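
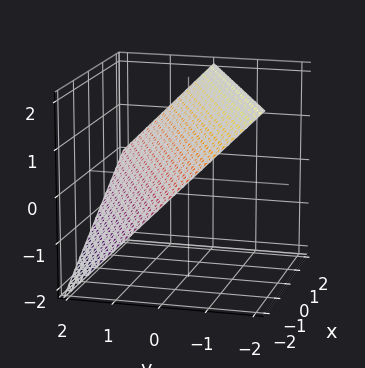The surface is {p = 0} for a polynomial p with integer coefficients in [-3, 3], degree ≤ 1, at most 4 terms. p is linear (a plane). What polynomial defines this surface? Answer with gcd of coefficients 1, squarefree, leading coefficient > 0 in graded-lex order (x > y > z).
x - 2*y - 2*z + 2

1. Degree: every cross-section is a straight line — this is a plane, so deg p = 1.
2. Checking where it meets the axes: one x-axis crossing is at x = -2; it meets the z-axis at z = 1 (among the integer gridlines); one y-axis crossing is at y = 1.
3. Together with the visible shape, these determine p as stated.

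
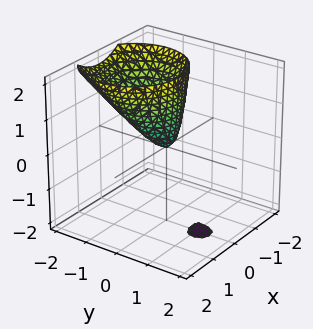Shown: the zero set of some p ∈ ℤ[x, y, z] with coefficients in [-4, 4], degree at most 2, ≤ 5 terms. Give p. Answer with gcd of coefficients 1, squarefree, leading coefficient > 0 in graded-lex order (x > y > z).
First, the picture has 2 separate pieces.
Next, the degree is 2 — the shape is more complex than any degree-1 surface.
Then, reading off the gridlines: it meets the y-axis at y = 0 (among the integer gridlines); one x-axis crossing is at x = 0.
Finally, solving for integer coefficients yields p as stated.

2*x^2 + 2*y^2 + 2*y*z - z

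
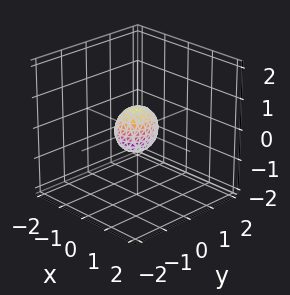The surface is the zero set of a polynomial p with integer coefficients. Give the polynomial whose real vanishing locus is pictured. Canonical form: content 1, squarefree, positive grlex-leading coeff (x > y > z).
3*x^2 + 2*y^2 + 2*z^2 - 1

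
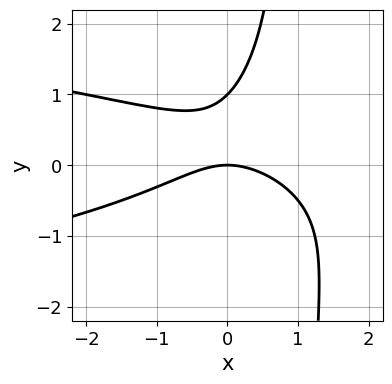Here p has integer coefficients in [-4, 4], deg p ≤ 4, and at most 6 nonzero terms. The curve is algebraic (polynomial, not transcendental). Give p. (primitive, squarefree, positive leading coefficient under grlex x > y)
First, the degree is 3 — the shape is more complex than any degree-2 curve.
Next, observable constraints: it crosses the x-axis at the gridline x = 0; among the integer gridlines, it crosses the y-axis at y ∈ {0, 1}.
Finally, together with the visible shape, these determine p as stated.

2*x*y^2 + x^2 - 2*y^2 + 2*y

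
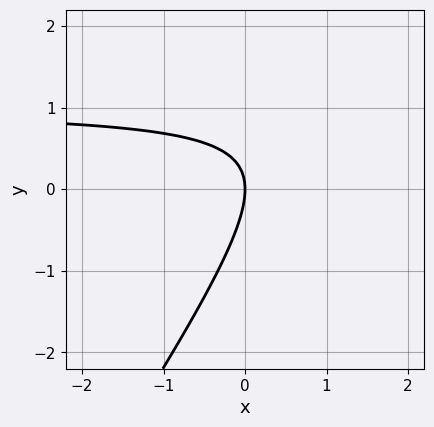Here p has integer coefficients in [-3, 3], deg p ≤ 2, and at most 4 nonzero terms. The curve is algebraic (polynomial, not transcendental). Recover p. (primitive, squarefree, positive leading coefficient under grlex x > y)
The degree is 2 — no degree-1 curve has this shape.
From the visible intercepts: it crosses the x-axis at the gridline x = 0; it meets the y-axis at y = 0 (among the integer gridlines).
Solving for integer coefficients yields p as stated.

3*x*y - 2*y^2 - 3*x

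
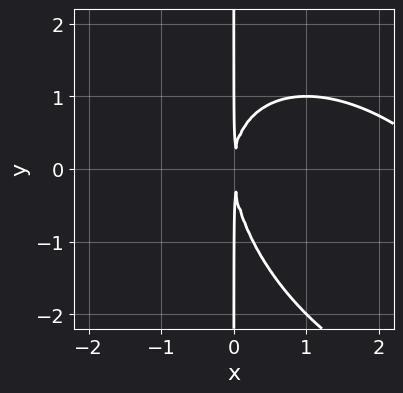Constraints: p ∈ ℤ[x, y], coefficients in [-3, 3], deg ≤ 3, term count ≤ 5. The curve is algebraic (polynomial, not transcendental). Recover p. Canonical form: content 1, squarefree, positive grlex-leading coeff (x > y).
x^3 + x^2*y + x*y^2 - 3*x^2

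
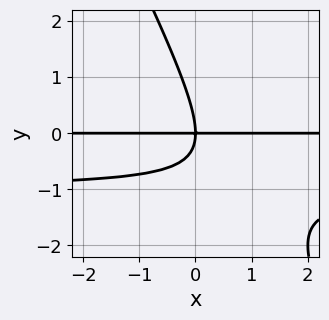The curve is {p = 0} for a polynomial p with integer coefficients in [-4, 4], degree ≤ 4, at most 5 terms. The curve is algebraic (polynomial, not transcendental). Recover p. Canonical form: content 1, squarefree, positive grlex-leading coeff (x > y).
First, the degree is 3 — a generic line meets the curve in up to 3 points.
Next, against the integer gridlines: it crosses the y-axis at the gridline y = 0; the visible x-axis segment lies entirely on the curve.
Finally, matching integer coefficients to the picture gives p.

2*x*y^2 + y^3 + 2*x*y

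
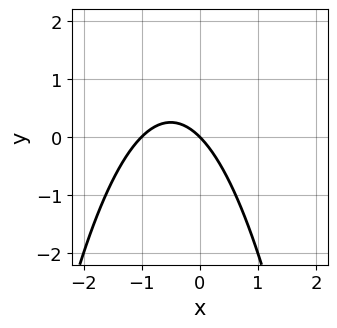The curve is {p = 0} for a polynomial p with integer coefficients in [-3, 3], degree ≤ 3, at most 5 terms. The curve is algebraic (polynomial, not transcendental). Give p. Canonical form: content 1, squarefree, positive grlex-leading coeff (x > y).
x^2 + x + y

The degree is 2 — the shape is more complex than any degree-1 curve.
From the visible intercepts: it meets the y-axis at y = 0 (among the integer gridlines); among the integer gridlines, it crosses the x-axis at x ∈ {-1, 0}.
These observations pin down the coefficients.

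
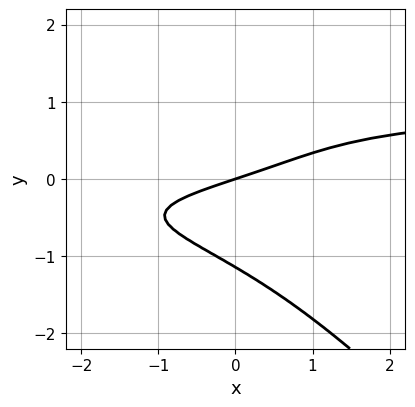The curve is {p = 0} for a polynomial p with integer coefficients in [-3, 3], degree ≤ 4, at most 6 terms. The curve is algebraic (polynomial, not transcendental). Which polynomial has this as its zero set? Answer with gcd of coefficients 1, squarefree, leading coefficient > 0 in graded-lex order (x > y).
2*x*y^3 + 2*y^4 - x*y^2 - x + 3*y

The degree is 4 — a generic line meets the curve in up to 4 points.
Reading off the gridlines: it crosses the y-axis at the gridline y = 0; it crosses the x-axis at the gridline x = 0.
The integer polynomial consistent with all of this is the stated p.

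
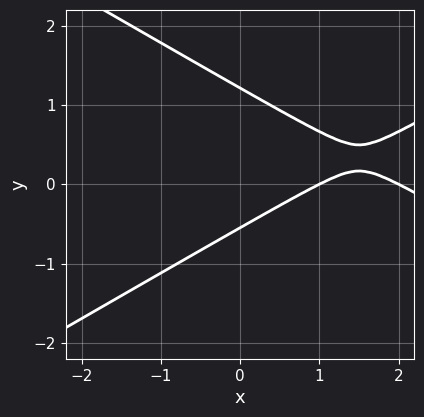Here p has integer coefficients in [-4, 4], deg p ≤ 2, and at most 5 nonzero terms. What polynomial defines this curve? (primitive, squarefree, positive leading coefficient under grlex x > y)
Degree: a generic line meets the curve in up to 2 points, so deg p = 2.
Checking where it meets the axes: the x-axis gridline crossings are at x ∈ {1, 2}.
Fitting integer coefficients to these (and the overall shape) gives p.

x^2 - 3*y^2 - 3*x + 2*y + 2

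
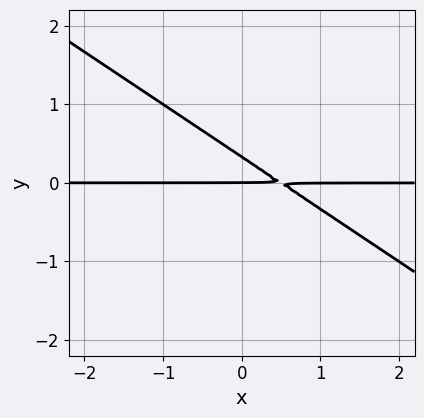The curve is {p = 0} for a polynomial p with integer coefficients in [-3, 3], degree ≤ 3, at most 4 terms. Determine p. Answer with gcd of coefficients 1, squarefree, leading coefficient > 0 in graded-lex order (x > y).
2*x*y + 3*y^2 - y

(a) Degree: no degree-1 curve has this shape, so deg p = 2.
(b) Reading off the gridlines: every point of the x-axis in the box is on the curve; it meets the y-axis at y = 0 (among the integer gridlines).
(c) Solving for integer coefficients yields p as stated.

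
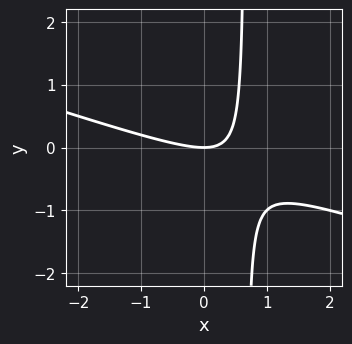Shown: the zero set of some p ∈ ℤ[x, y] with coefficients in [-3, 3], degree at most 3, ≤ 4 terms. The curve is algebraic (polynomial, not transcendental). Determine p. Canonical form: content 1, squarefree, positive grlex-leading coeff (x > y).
(a) The degree is 2 — no degree-1 curve has this shape.
(b) From the visible intercepts: it crosses the y-axis at the gridline y = 0; it crosses the x-axis at the gridline x = 0.
(c) Putting this together gives p.

x^2 + 3*x*y - 2*y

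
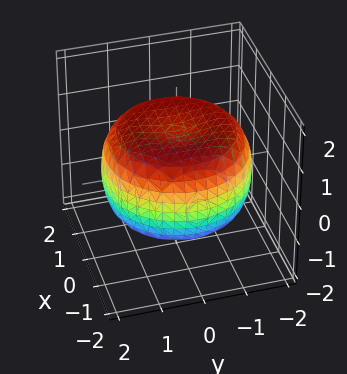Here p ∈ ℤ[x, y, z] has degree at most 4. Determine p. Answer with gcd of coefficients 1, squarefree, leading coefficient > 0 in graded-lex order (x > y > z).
x^4 + 2*x^2*y^2 + y^4 - 2*x^2 - 2*y^2 + 3*z^2 - 3

First, deg p = 4. A generic line meets the surface in up to 4 points.
Next, symmetry: the z-axis is an axis of rotation, so x and y enter only as x² + y².
Next, observable constraints: among the integer gridlines, it crosses the z-axis at z ∈ {-1, 1}; a circular section at z = 0 has radius between 1 and 2.
Finally, matching integer coefficients to the picture gives p.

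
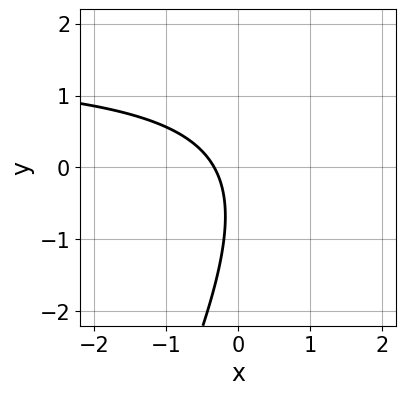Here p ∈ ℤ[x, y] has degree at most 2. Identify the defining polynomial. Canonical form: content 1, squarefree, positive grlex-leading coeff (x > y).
Degree: a generic line meets the curve in up to 2 points, so deg p = 2.
From the visible intercepts: the curve avoids every integer y-axis point in the box.
Putting this together gives p.

2*x*y - y^2 - 3*x - y - 1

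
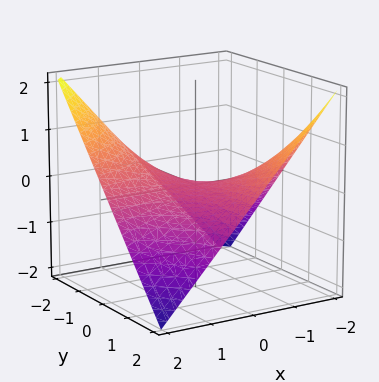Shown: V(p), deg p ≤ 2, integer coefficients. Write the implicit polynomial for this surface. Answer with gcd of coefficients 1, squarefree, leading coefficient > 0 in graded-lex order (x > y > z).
Degree: a hyperbolic paraboloid; a quadric, so deg p = 2.
Observable constraints: the visible y-axis segment lies entirely on the surface; it meets the z-axis at z = 0 (among the integer gridlines).
Solving for integer coefficients yields p as stated. Check: (1, 0, 0) on the x-axis lies on the surface, and p(1, 0, 0) = 0. ✓

x*y + 2*z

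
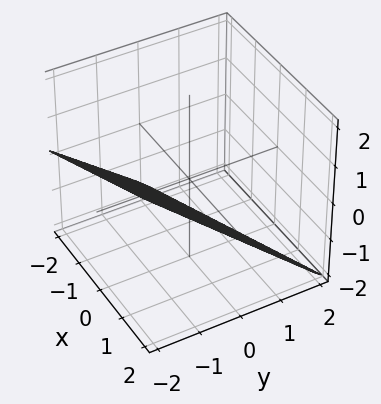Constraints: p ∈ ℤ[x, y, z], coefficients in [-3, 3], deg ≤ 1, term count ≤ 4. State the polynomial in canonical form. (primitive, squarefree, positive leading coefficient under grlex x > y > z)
(a) Degree: the surface is flat (a plane), so deg p = 1.
(b) Checking where it meets the axes: one z-axis crossing is at z = -1; one y-axis crossing is at y = -1.
(c) These observations pin down the coefficients. Check: (2, 0, 0) on the x-axis lies on the surface, and p(2, 0, 0) = 0. ✓

x - 2*y - 2*z - 2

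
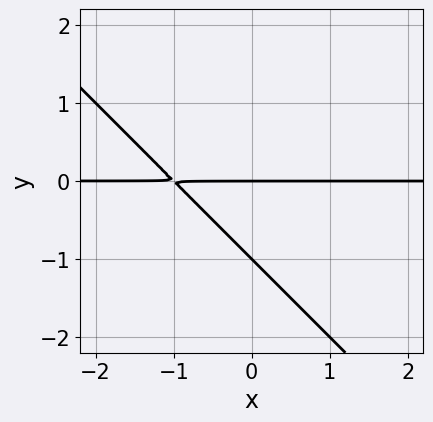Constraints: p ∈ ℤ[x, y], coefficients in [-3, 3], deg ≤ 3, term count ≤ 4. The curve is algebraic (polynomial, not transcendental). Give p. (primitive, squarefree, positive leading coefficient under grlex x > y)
x*y + y^2 + y

First, the degree is 2 — the shape is more complex than any degree-1 curve.
Next, observable constraints: every point of the x-axis in the box is on the curve; the y-axis gridline crossings are at y ∈ {-1, 0}.
Finally, putting this together gives p.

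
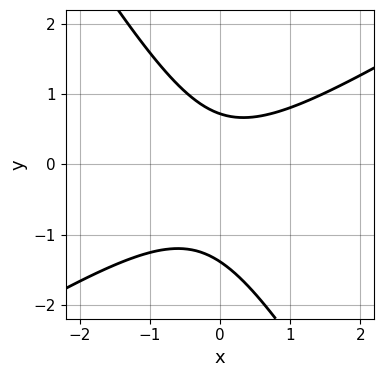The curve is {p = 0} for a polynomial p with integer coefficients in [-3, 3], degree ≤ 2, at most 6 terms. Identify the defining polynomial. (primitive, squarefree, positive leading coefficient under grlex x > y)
Degree: no degree-1 curve has this shape, so deg p = 2.
Checking where it meets the axes: no x-intercept at any integer in the box.
Putting this together gives p.

3*x^2 - 3*x*y - 3*y^2 - 2*y + 3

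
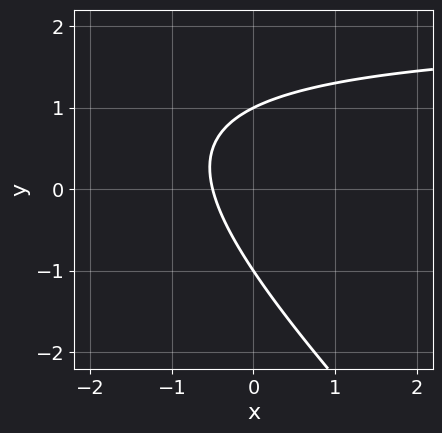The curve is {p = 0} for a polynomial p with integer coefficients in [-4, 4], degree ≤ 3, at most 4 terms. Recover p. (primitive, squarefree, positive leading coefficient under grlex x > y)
x*y + y^2 - 2*x - 1

(a) Degree: no degree-1 curve has this shape, so deg p = 2.
(b) From the visible intercepts: among the integer gridlines, it crosses the y-axis at y ∈ {-1, 1}.
(c) These observations pin down the coefficients.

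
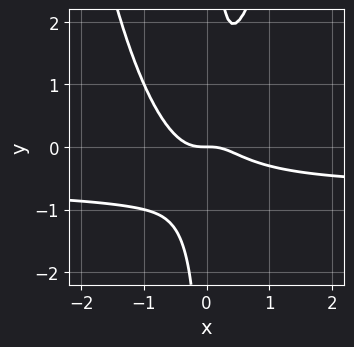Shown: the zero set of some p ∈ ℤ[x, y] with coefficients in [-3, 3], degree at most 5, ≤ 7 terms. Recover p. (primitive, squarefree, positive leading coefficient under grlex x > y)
Degree: no degree-3 curve has this shape, so deg p = 4.
From the visible intercepts: it meets the x-axis at x = 0 (among the integer gridlines); it meets the y-axis at y = 0 (among the integer gridlines).
These observations pin down the coefficients.

3*x^3*y + 2*x^3 + 2*x^2*y - 2*x*y^2 + y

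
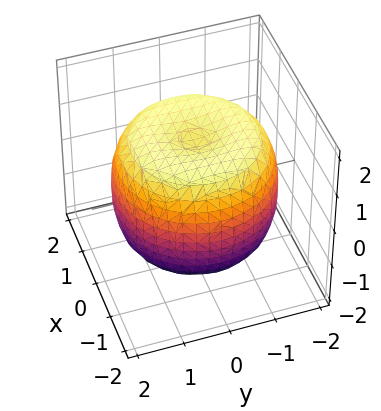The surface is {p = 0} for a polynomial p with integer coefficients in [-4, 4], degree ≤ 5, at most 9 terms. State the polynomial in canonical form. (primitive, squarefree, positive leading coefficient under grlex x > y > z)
(a) deg p = 4. A generic line meets the surface in up to 4 points.
(b) Symmetries: every cross-section ⟂ z is a circle, so x, y appear only via x² + y².
(c) Observable constraints: a circular section at z = 0 has radius between 1 and 2.
(d) Fitting integer coefficients to these (and the overall shape) gives p.

x^4 + 2*x^2*y^2 + y^4 - 2*x^2 - 2*y^2 + 2*z^2 - 3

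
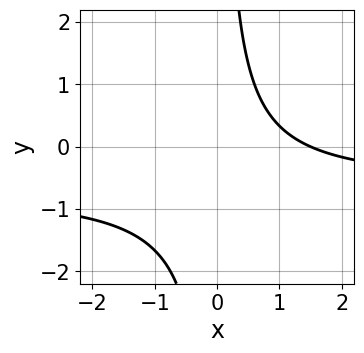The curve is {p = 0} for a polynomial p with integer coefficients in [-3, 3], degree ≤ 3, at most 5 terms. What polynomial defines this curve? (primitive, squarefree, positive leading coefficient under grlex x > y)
The degree is 2 — a generic line meets the curve in up to 2 points.
From the axis intercepts and sections: no y-intercept at any integer in the box.
Fitting integer coefficients to these (and the overall shape) gives p.

3*x*y + 2*x - 3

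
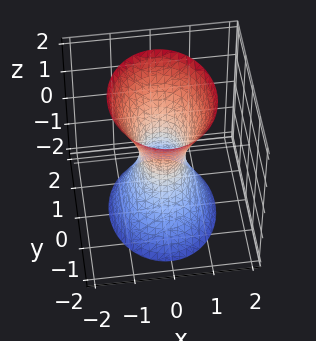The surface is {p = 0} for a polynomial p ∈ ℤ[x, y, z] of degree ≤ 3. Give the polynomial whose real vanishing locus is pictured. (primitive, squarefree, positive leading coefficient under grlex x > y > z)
3*x^2 + 2*y^2 - z^2 - 1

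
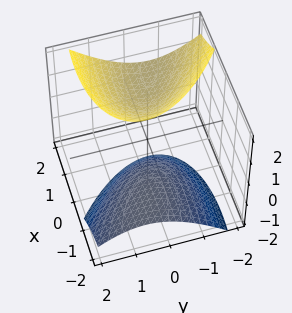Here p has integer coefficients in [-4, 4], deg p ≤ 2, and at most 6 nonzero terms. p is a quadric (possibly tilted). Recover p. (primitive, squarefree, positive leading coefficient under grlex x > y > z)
x^2 + 2*x*y - 3*x*z + 3*y^2 - 2*z^2 + 3

I count 2 distinct pieces. Treating them together as one polynomial.
Degree: the shape is more complex than any degree-1 surface, so deg p = 2.
Against the integer gridlines: it misses every integer gridline on the y-axis; no x-intercept at any integer in the box.
Solving for integer coefficients yields p as stated.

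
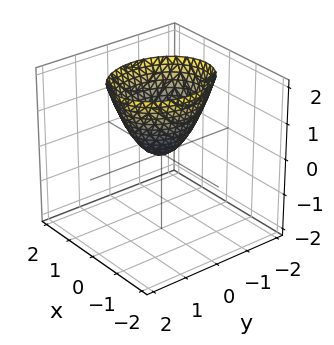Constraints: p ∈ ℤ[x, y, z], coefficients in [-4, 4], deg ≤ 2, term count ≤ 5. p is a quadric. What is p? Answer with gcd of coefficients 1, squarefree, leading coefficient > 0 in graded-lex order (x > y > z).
3*x^2 + 2*y^2 - 2*z

Degree: a single bowl opening along one axis; a quadric, so deg p = 2.
Symmetries: the x ↦ −x reflection is a symmetry, so x appears only in even powers; mirror symmetry y ↦ −y ⇒ only even powers of y.
Checking where it meets the axes: it meets the y-axis at y = 0 (among the integer gridlines); it crosses the x-axis at the gridline x = 0; one z-axis crossing is at z = 0.
Fitting integer coefficients to these (and the overall shape) gives p.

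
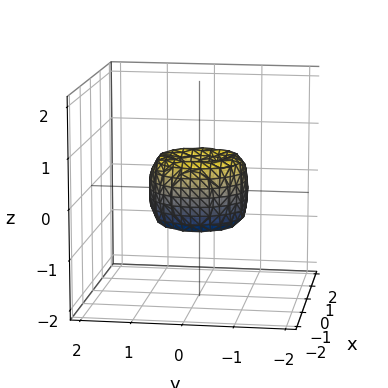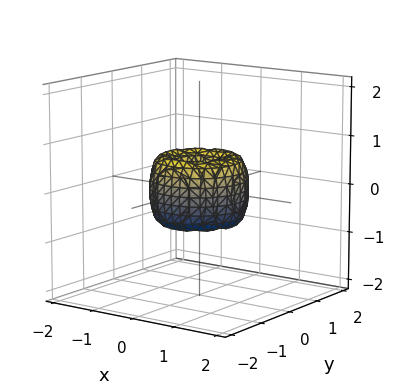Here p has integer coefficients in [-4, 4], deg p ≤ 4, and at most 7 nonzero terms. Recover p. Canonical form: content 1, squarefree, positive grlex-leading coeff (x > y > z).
2*x^4 + 4*x^2*y^2 + 2*y^4 - 2*x^2 - 2*y^2 + z^2

The degree is 4 — a generic line meets the surface in up to 4 points.
Symmetries: every cross-section ⟂ z is a circle, so x, y appear only via x² + y².
Checking where it meets the axes: the y-axis gridline crossings are at y ∈ {-1, 0, 1}; it meets the z-axis at z = 0 (among the integer gridlines); among the integer gridlines, it crosses the x-axis at x ∈ {-1, 0, 1}.
Assembling these constraints gives the stated polynomial.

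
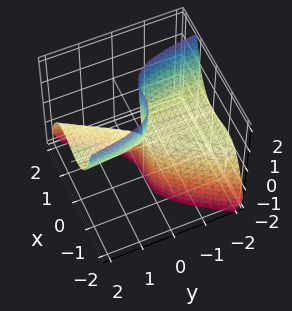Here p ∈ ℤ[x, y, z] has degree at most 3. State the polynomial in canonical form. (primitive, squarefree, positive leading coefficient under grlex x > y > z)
1. deg p = 3.
2. Checking where it meets the axes: the visible z-axis segment lies entirely on the surface; it crosses the x-axis at the gridline x = 0.
3. These observations pin down the coefficients.

3*x^3 - 2*x^2*y + 3*y*z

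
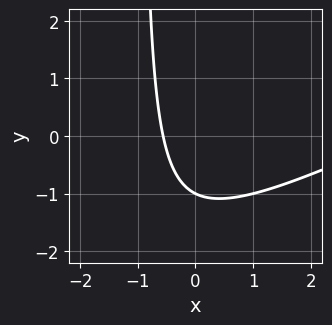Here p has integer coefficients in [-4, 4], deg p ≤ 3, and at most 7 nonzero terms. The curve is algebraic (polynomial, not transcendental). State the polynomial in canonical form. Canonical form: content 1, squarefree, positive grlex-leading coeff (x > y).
(a) The degree is 2 — the shape is more complex than any degree-1 curve.
(b) Observable constraints: it meets the y-axis at y = -1 (among the integer gridlines).
(c) Putting this together gives p.

x^2 - 2*x*y - 3*x - 2*y - 2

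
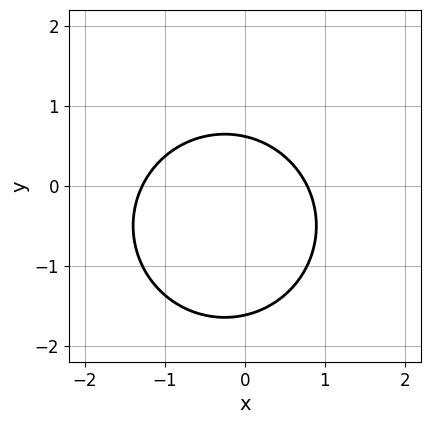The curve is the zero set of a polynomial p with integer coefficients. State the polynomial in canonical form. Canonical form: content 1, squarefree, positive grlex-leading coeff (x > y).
1. deg p = 2. A generic line meets the curve in up to 2 points.
2. Putting this together gives p.

2*x^2 + 2*y^2 + x + 2*y - 2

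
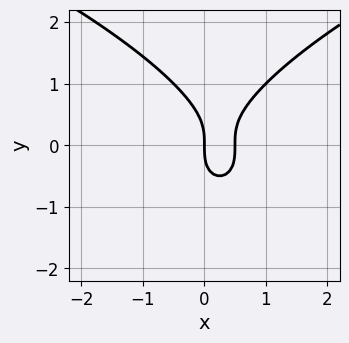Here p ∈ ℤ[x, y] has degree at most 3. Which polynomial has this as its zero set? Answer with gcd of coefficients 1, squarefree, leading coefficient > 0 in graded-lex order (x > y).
y^3 - 2*x^2 + x

Degree: a generic line meets the curve in up to 3 points, so deg p = 3.
Against the integer gridlines: it meets the y-axis at y = 0 (among the integer gridlines); one x-axis crossing is at x = 0.
The integer polynomial consistent with all of this is the stated p.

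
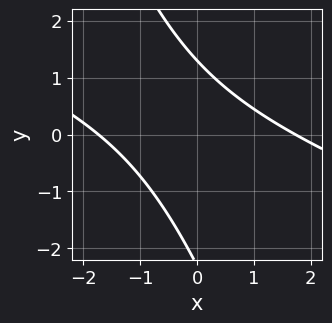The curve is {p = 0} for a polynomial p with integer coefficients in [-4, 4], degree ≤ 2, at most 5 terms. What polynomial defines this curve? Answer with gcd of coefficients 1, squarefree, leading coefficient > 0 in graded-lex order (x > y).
The degree is 2 — no degree-1 curve has this shape.
Matching integer coefficients to the picture gives p.

x^2 + 3*x*y + y^2 + y - 3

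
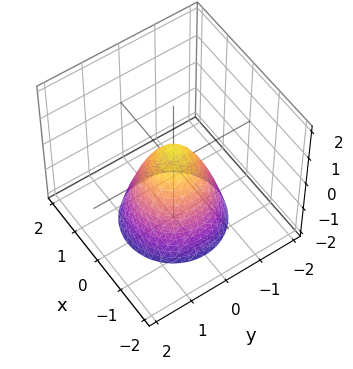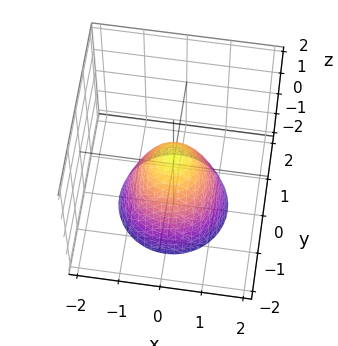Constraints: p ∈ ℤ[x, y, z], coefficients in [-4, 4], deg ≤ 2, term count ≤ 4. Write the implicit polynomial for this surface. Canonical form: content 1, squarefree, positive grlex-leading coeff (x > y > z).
3*x^2 + 3*y^2 + 2*z - 1

(a) Degree: the shape is more complex than any degree-1 surface, so deg p = 2.
(b) Symmetry: every cross-section ⟂ z is a circle, so x, y appear only via x² + y².
(c) From the visible intercepts: a circular section at z = -2 has radius between 1 and 2.
(d) The integer polynomial consistent with all of this is the stated p.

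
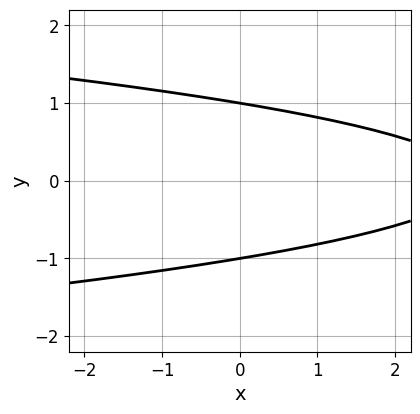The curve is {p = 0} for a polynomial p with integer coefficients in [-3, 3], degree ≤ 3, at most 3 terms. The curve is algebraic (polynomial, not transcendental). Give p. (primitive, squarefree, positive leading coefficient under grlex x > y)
First, deg p = 2. The shape is more complex than any degree-1 curve.
Next, symmetries: the y ↦ −y reflection is a symmetry, so y appears only in even powers.
Next, from the visible intercepts: among the integer gridlines, it crosses the y-axis at y ∈ {-1, 1}; no x-intercept at any integer in the box.
Finally, together with the visible shape, these determine p as stated.

3*y^2 + x - 3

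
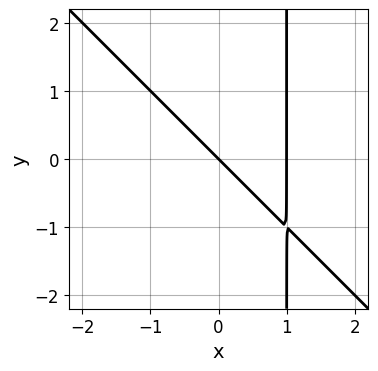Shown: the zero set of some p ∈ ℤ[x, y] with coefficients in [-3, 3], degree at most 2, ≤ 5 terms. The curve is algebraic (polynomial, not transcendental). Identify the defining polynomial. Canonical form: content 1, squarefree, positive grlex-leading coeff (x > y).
The degree is 2 — no degree-1 curve has this shape.
Reading off the gridlines: one y-axis crossing is at y = 0; the x-axis gridline crossings are at x ∈ {0, 1}.
Assembling these constraints gives the stated polynomial.

x^2 + x*y - x - y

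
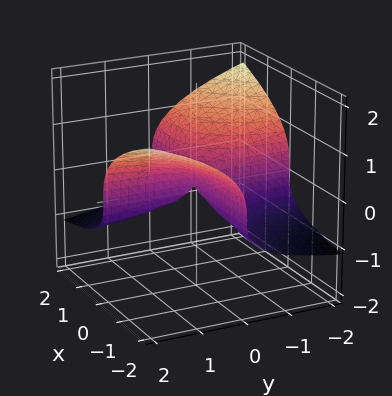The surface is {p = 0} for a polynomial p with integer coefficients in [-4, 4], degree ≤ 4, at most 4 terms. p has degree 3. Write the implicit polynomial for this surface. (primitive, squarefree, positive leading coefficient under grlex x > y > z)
1. deg p = 3. The shape is more complex than any degree-2 surface.
2. Reading off the gridlines: the visible x-axis segment lies entirely on the surface; one z-axis crossing is at z = 0; every point of the y-axis in the box is on the surface.
3. Solving for integer coefficients yields p as stated.

x*y*z + 3*z^3 + 2*x*y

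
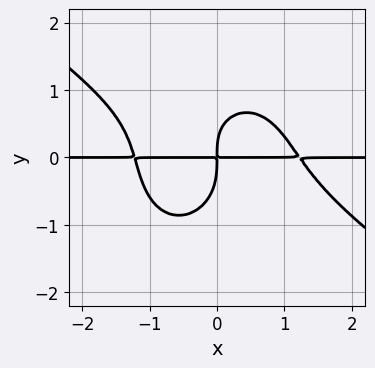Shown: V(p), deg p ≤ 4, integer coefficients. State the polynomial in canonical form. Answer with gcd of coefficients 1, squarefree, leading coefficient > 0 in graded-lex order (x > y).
2*x^3*y + 2*x^2*y^2 + 2*y^4 + x*y^2 - 3*x*y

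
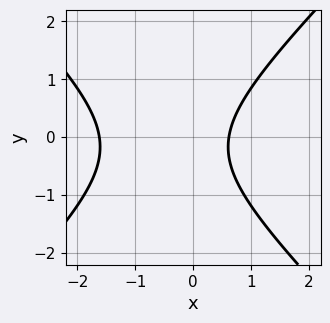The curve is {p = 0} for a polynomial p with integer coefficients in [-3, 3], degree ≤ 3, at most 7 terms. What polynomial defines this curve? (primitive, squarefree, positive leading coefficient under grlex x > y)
3*x^2 - 3*y^2 + 3*x - y - 3

(a) deg p = 2. The shape is more complex than any degree-1 curve.
(b) Against the integer gridlines: the curve avoids every integer y-axis point in the box.
(c) Assembling these constraints gives the stated polynomial.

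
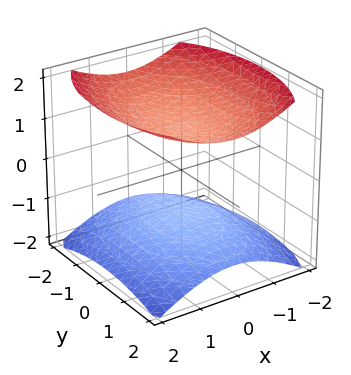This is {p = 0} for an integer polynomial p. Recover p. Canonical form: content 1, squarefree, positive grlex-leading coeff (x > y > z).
2*x^2 + y^2 - 3*z^2 + 3

(a) There are 2 components. They look like related sheets of one shape, so recover p as a whole.
(b) Degree: two sheets facing apart; a quadric, so deg p = 2.
(c) Symmetries: it's symmetric under x → −x, forcing even powers of x; the y ↦ −y reflection is a symmetry, so y appears only in even powers; mirror symmetry z ↦ −z ⇒ only even powers of z.
(d) Reading off the gridlines: it misses every integer gridline on the x-axis; among the integer gridlines, it crosses the z-axis at z ∈ {-1, 1}.
(e) Together with the visible shape, these determine p as stated.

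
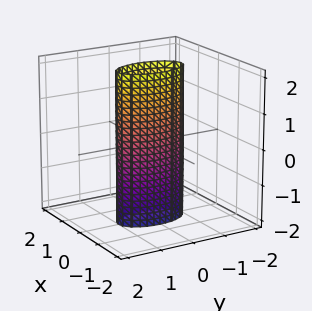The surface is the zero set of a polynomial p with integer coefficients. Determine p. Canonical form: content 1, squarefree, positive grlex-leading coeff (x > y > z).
3*x^2 + y^2 - 1

1. Degree: constant cross-section along one axis; a quadric, so deg p = 2.
2. Symmetries: it's symmetric under x → −x, forcing even powers of x; mirror symmetry y ↦ −y ⇒ only even powers of y; the z ↦ −z reflection is a symmetry, so z appears only in even powers.
3. From the visible intercepts: it misses every integer gridline on the z-axis; the y-axis gridline crossings are at y ∈ {-1, 1}.
4. Assembling these constraints gives the stated polynomial.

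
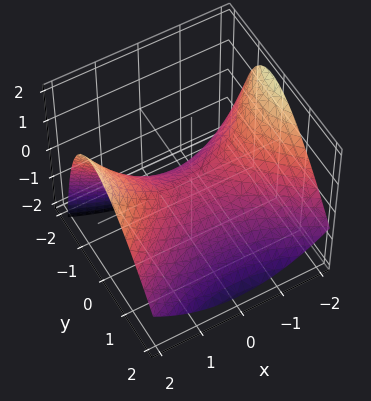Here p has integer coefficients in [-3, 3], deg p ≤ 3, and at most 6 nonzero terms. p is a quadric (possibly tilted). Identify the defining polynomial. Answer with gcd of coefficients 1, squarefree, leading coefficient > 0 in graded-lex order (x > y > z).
Degree: the shape is more complex than any degree-1 surface, so deg p = 2.
From the visible intercepts: one y-axis crossing is at y = 0; it meets the z-axis at z = 0 (among the integer gridlines).
Together with the visible shape, these determine p as stated.

x^2 - 2*y^2 - y*z - 3*z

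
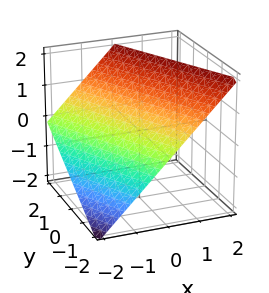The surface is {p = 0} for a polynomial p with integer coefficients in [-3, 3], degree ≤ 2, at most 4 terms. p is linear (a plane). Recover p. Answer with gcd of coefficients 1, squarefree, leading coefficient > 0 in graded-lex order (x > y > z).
1. The degree is 1 — every cross-section is a straight line — this is a plane.
2. Checking where it meets the axes: it crosses the z-axis at the gridline z = 1; it meets the x-axis at x = -1 (among the integer gridlines); it meets the y-axis at y = -2 (among the integer gridlines).
3. Together with the visible shape, these determine p as stated.

2*x + y - 2*z + 2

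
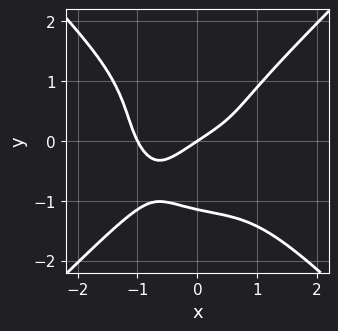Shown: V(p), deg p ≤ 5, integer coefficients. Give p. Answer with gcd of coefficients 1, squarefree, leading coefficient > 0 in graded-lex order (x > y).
2*x^4 - 2*y^4 + 2*x - 3*y

1. The degree is 4 — a generic line meets the curve in up to 4 points.
2. Reading off the gridlines: it meets the y-axis at y = 0 (among the integer gridlines); the x-axis gridline crossings are at x ∈ {-1, 0}.
3. Solving for integer coefficients yields p as stated.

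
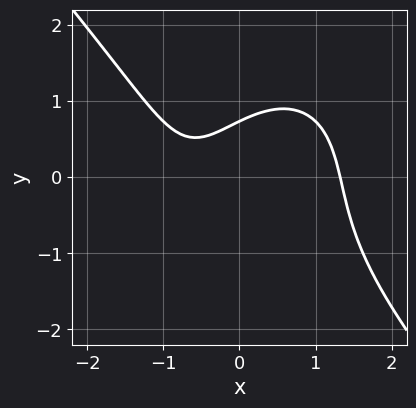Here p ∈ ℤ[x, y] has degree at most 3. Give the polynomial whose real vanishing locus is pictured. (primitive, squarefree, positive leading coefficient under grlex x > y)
1. The degree is 3 — the shape is more complex than any degree-2 curve.
2. Solving for integer coefficients yields p as stated.

3*x^3 + 2*y^3 - 3*x + 3*y - 3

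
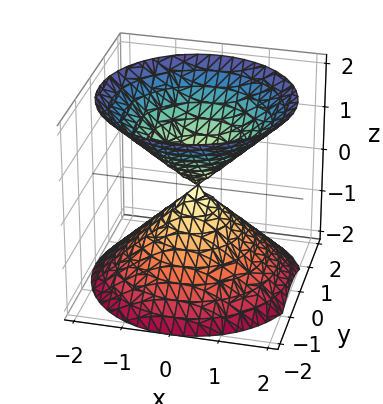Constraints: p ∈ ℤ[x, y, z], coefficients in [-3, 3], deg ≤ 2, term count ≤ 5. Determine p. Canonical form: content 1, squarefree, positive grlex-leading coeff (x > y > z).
First, the picture has 2 separate pieces. Treating them together as one polynomial.
Next, deg p = 2. A double cone through the origin; a quadric.
Then, symmetries: it's symmetric under z → −z, forcing even powers of z; the z-axis is an axis of rotation, so x and y enter only as x² + y².
Next, from the visible intercepts: it crosses the z-axis at the gridline z = 0; it meets the x-axis at x = 0 (among the integer gridlines).
Finally, fitting integer coefficients to these (and the overall shape) gives p.

x^2 + y^2 - z^2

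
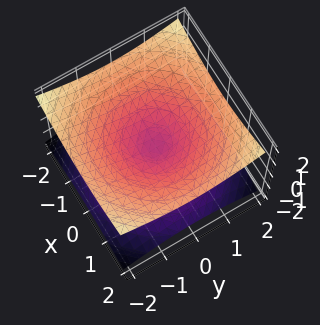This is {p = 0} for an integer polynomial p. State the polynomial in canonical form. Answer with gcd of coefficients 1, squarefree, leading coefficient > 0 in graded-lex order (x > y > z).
1. deg p = 2.
2. Symmetry: the surface is invariant under rotation about z: p = q(x² + y², z); the z ↦ −z reflection is a symmetry, so z appears only in even powers.
3. From the visible intercepts: it crosses the y-axis at the gridline y = 0; it meets the z-axis at z = 0 (among the integer gridlines); it crosses the x-axis at the gridline x = 0.
4. Solving for integer coefficients yields p as stated.

x^2 + y^2 - 3*z^2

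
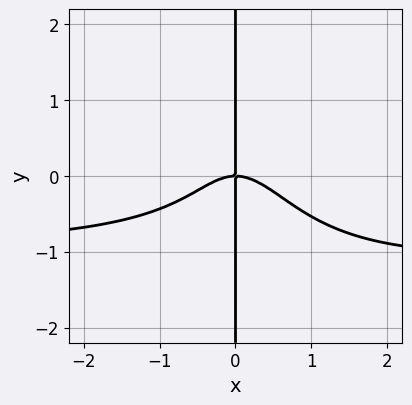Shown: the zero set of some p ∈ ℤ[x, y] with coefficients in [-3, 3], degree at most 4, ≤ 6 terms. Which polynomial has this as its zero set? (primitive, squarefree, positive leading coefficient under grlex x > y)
First, the degree is 4 — a generic line meets the curve in up to 4 points.
Next, against the integer gridlines: one x-axis crossing is at x = 0; every point of the y-axis in the box is on the curve.
Finally, the integer polynomial consistent with all of this is the stated p.

2*x^3*y + x^2*y^2 + x*y^3 + 2*x^3 + 2*x*y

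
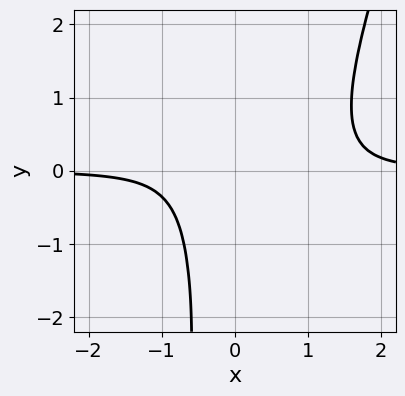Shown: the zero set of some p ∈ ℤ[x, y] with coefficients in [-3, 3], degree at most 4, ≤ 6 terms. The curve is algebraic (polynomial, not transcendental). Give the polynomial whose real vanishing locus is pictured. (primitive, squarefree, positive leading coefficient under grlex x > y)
3*x^3*y - x^2*y^2 - 3*x^2*y - 2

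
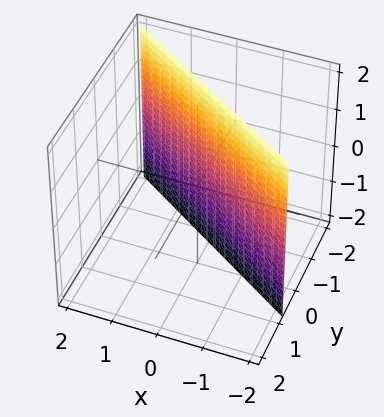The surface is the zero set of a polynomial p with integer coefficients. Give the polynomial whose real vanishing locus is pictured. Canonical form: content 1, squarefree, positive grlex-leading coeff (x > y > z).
2*x + 3*y + 2

First, degree: the surface is flat (a plane), so deg p = 1.
Next, observable constraints: it meets the x-axis at x = -1 (among the integer gridlines); no z-intercept at any integer in the box.
Finally, putting this together gives p.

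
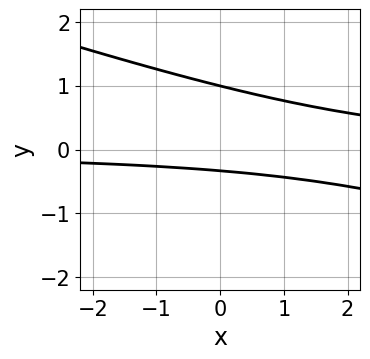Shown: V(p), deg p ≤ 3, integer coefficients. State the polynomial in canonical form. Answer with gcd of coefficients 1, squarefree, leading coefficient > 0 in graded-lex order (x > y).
1. Degree: no degree-1 curve has this shape, so deg p = 2.
2. Checking where it meets the axes: the curve avoids every integer x-axis point in the box; one y-axis crossing is at y = 1.
3. Solving for integer coefficients yields p as stated.

x*y + 3*y^2 - 2*y - 1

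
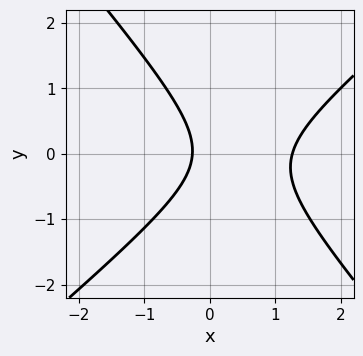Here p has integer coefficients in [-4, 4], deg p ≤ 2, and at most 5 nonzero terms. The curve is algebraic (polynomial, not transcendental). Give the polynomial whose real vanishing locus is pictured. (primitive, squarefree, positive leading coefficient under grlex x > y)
3*x^2 - x*y - 3*y^2 - 3*x - 1

Degree: a generic line meets the curve in up to 2 points, so deg p = 2.
From the visible intercepts: no y-intercept at any integer in the box.
Putting this together gives p.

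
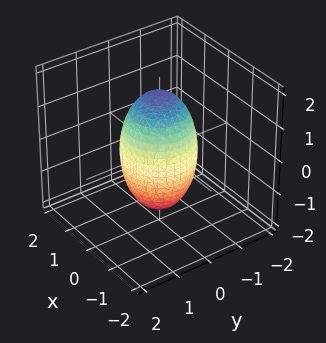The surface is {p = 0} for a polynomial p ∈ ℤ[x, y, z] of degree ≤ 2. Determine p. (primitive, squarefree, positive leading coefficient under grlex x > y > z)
3*x^2 + 3*y^2 + z^2 - 3

(a) The degree is 2 — bounded and convex; a quadric.
(b) By symmetry, every cross-section ⟂ z is a circle, so x, y appear only via x² + y²; mirror symmetry z ↦ −z ⇒ only even powers of z.
(c) Reading off the gridlines: among the integer gridlines, it crosses the x-axis at x ∈ {-1, 1}; a circular section at z = -1 has radius between 0 and 1; among the integer gridlines, it crosses the y-axis at y ∈ {-1, 1}.
(d) The integer polynomial consistent with all of this is the stated p.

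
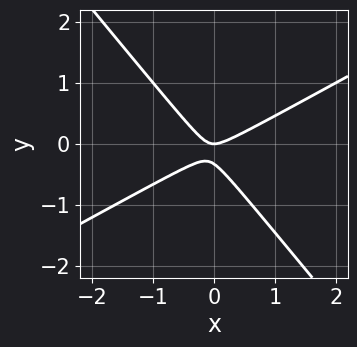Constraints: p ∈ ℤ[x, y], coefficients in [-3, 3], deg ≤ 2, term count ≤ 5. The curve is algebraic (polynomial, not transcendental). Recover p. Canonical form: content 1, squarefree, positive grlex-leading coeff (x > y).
2*x^2 - 2*x*y - 3*y^2 - y

First, deg p = 2. A generic line meets the curve in up to 2 points.
Next, from the axis intercepts and sections: it meets the y-axis at y = 0 (among the integer gridlines); one x-axis crossing is at x = 0.
Finally, these observations pin down the coefficients.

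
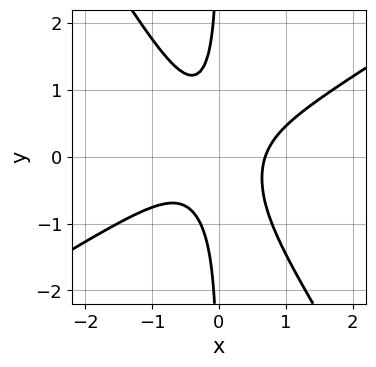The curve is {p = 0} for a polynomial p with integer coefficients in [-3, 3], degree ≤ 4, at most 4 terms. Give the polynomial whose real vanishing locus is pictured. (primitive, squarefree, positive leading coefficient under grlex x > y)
3*x^3 - 3*x^2*y - 3*x*y^2 - 1

First, the degree is 3 — the shape is more complex than any degree-2 curve.
Then, checking where it meets the axes: the curve avoids every integer y-axis point in the box.
Finally, solving for integer coefficients yields p as stated.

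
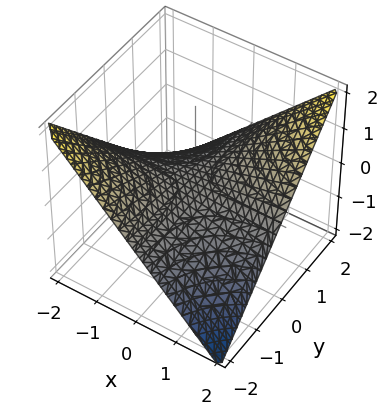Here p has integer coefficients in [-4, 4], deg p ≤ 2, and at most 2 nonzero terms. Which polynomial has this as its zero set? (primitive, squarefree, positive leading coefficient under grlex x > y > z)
First, the degree is 2 — a saddle surface; a quadric.
Next, checking where it meets the axes: every point of the y-axis in the box is on the surface; every point of the x-axis in the box is on the surface.
Finally, putting this together gives p.

x*y - 2*z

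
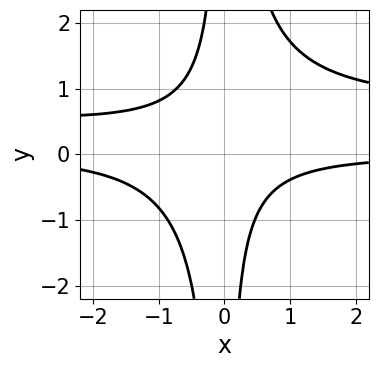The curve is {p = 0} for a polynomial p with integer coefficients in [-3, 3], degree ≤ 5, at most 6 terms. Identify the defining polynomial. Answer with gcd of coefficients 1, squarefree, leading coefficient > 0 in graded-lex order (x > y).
1. Degree: the shape is more complex than any degree-3 curve, so deg p = 4.
2. From the axis intercepts and sections: it misses every integer gridline on the x-axis; it misses every integer gridline on the y-axis.
3. Solving for integer coefficients yields p as stated.

3*x^2*y^2 - 2*x^2*y - 2*x*y - 2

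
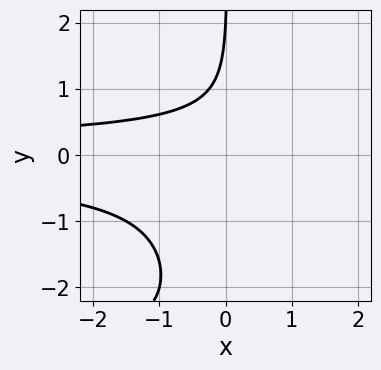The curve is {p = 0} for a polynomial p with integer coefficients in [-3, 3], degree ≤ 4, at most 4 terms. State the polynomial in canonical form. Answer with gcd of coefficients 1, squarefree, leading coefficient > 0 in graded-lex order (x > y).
1. The degree is 4 — a generic line meets the curve in up to 4 points.
2. From the visible intercepts: one y-axis crossing is at y = 2; no x-intercept at any integer in the box.
3. Fitting integer coefficients to these (and the overall shape) gives p.

x*y^3 + 3*x*y^2 - y + 2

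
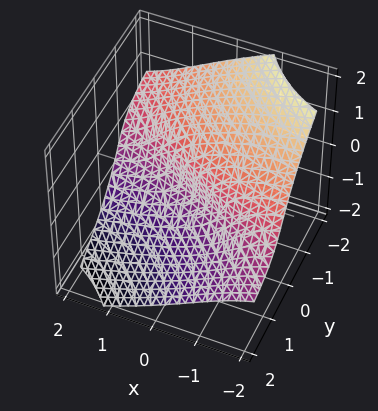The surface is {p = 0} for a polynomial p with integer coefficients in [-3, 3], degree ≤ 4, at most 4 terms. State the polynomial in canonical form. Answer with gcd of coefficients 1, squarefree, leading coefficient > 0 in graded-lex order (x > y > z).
x*y*z - z^3 - x - 2*y

(a) The degree is 3 — no degree-2 surface has this shape.
(b) Observable constraints: it crosses the y-axis at the gridline y = 0; it crosses the x-axis at the gridline x = 0; one z-axis crossing is at z = 0.
(c) Fitting integer coefficients to these (and the overall shape) gives p.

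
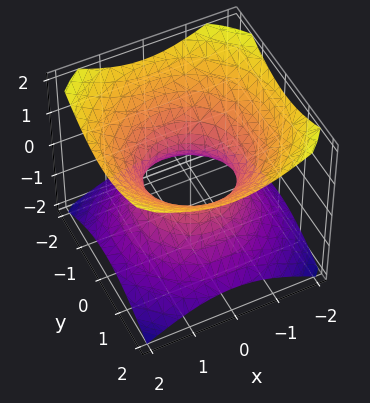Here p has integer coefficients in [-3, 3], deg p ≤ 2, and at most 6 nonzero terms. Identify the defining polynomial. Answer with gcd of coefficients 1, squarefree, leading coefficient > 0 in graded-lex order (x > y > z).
2*x^2 + 2*y^2 - 3*z^2 - 2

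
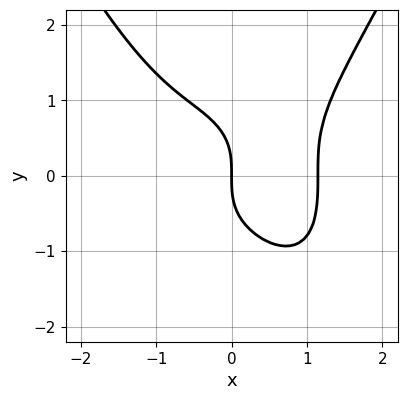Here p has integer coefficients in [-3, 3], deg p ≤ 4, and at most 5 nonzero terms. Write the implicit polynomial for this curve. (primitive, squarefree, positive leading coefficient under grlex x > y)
2*x^4 - 2*y^3 - 3*x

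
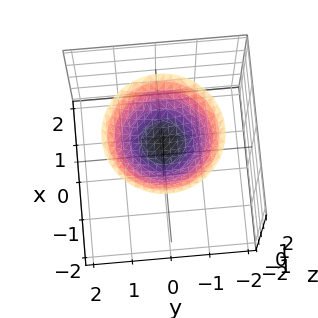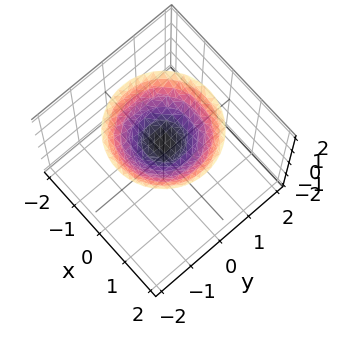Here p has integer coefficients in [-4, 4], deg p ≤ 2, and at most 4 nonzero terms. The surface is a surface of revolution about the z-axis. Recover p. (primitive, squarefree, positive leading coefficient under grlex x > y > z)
x^2 + y^2 - 2*z + 2

(a) deg p = 2.
(b) Symmetry: the surface is invariant under rotation about z: p = q(x² + y², z).
(c) Reading off the gridlines: a circular section at z = 2 has radius between 1 and 2; the surface avoids every integer y-axis point in the box; no x-intercept at any integer in the box.
(d) Assembling these constraints gives the stated polynomial.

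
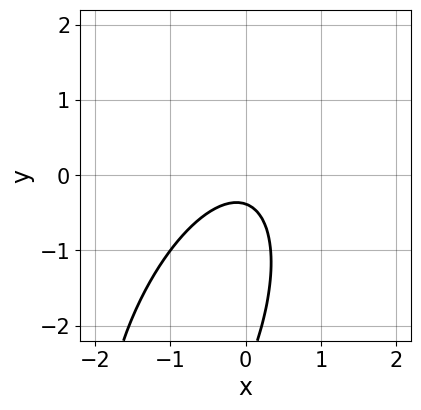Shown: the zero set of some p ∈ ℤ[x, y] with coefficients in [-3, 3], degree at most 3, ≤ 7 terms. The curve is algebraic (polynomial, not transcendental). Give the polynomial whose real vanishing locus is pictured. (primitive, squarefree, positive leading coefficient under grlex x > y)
3*x^2 - 2*x*y + y^2 + 3*y + 1

1. Degree: a generic line meets the curve in up to 2 points, so deg p = 2.
2. Checking where it meets the axes: it misses every integer gridline on the x-axis.
3. Matching integer coefficients to the picture gives p.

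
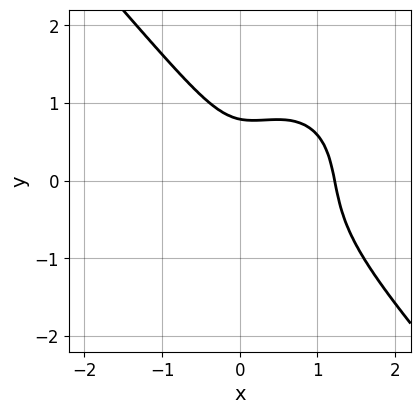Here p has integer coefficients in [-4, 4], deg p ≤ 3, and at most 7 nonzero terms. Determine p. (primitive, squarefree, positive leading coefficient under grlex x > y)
1. The degree is 3 — no degree-2 curve has this shape.
2. Matching integer coefficients to the picture gives p.

3*x^3 + 2*y^3 - 3*x^2 + x*y - 1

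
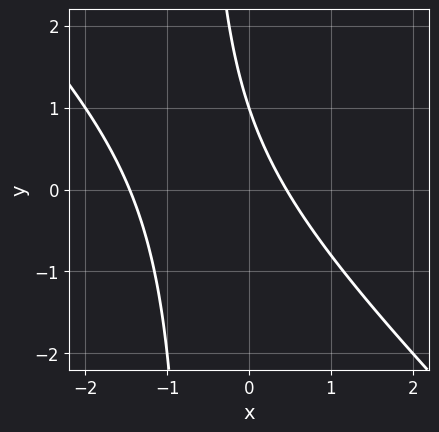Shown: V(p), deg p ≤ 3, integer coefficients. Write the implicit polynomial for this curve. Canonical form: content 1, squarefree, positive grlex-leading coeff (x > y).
3*x^2 + 3*x*y + 3*x + 2*y - 2

deg p = 2. No degree-1 curve has this shape.
Against the integer gridlines: it meets the y-axis at y = 1 (among the integer gridlines).
These observations pin down the coefficients.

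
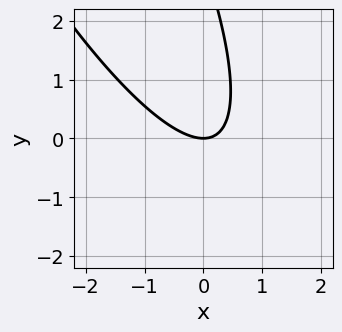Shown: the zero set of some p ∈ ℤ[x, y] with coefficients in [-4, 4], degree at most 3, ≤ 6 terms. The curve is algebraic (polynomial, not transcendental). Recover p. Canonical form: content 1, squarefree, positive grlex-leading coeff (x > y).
deg p = 2.
Checking where it meets the axes: it meets the y-axis at y = 0 (among the integer gridlines); it crosses the x-axis at the gridline x = 0.
These observations pin down the coefficients.

3*x^2 + 3*x*y + y^2 - 3*y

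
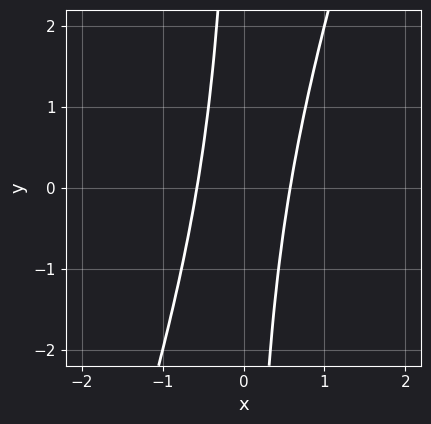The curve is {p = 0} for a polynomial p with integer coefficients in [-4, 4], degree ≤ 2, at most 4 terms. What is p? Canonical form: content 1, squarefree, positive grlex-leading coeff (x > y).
3*x^2 - x*y - 1

1. Degree: the shape is more complex than any degree-1 curve, so deg p = 2.
2. Against the integer gridlines: it misses every integer gridline on the y-axis.
3. Assembling these constraints gives the stated polynomial.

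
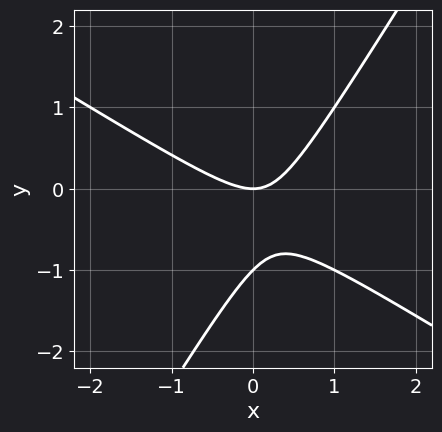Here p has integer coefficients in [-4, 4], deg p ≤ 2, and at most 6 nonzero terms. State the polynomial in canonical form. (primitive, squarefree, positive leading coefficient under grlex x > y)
x^2 + x*y - y^2 - y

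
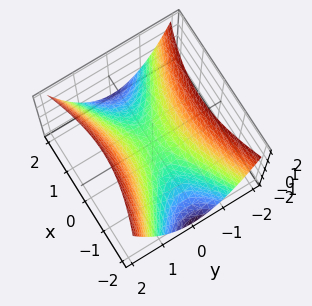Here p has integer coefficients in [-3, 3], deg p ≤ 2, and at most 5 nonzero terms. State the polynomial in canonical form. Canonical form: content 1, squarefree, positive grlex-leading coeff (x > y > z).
First, deg p = 2. A hyperbolic paraboloid; a quadric.
Next, symmetries: the x ↦ −x reflection is a symmetry, so x appears only in even powers; mirror symmetry y ↦ −y ⇒ only even powers of y.
Then, observable constraints: it meets the y-axis at y = 0 (among the integer gridlines); it meets the z-axis at z = 0 (among the integer gridlines); it meets the x-axis at x = 0 (among the integer gridlines).
Finally, these observations pin down the coefficients.

x^2 - 3*y^2 + 3*z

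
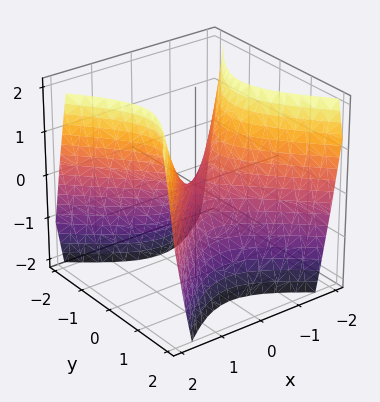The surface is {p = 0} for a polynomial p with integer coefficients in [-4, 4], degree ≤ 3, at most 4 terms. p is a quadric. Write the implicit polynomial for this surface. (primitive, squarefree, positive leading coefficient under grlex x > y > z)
1. deg p = 2.
2. Symmetries: mirror symmetry x ↦ −x ⇒ only even powers of x; the y ↦ −y reflection is a symmetry, so y appears only in even powers.
3. From the visible intercepts: it crosses the y-axis at the gridline y = 0; one z-axis crossing is at z = 0.
4. Together with the visible shape, these determine p as stated.

3*x^2 - 3*y^2 - 2*z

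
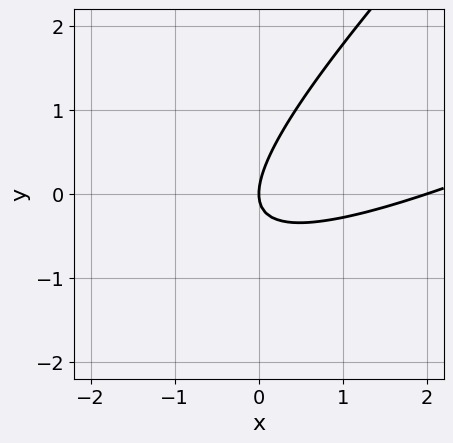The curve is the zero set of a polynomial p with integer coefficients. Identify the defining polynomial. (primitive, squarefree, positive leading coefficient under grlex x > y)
First, deg p = 2. A generic line meets the curve in up to 2 points.
Then, from the visible intercepts: the x-axis gridline crossings are at x ∈ {0, 2}; it crosses the y-axis at the gridline y = 0.
Finally, together with the visible shape, these determine p as stated.

x^2 - 3*x*y + 2*y^2 - 2*x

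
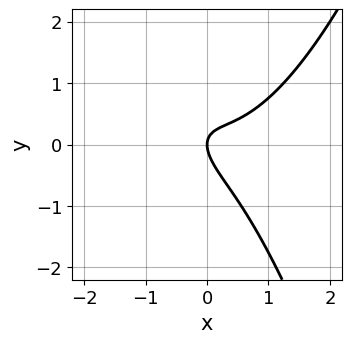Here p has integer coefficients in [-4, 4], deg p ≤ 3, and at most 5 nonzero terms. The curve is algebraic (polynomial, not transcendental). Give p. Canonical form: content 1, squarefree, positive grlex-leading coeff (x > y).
(a) deg p = 3. The shape is more complex than any degree-2 curve.
(b) Against the integer gridlines: it crosses the y-axis at the gridline y = 0; it meets the x-axis at x = 0 (among the integer gridlines).
(c) Matching integer coefficients to the picture gives p.

3*x^3 - x^2 - 3*x*y - 3*y^2 + 2*x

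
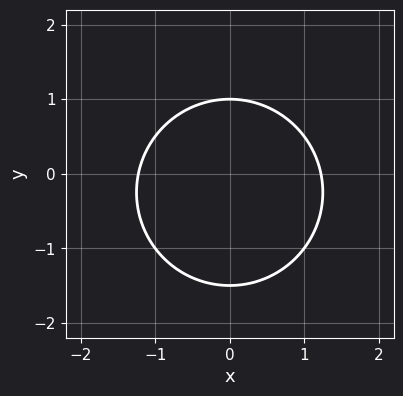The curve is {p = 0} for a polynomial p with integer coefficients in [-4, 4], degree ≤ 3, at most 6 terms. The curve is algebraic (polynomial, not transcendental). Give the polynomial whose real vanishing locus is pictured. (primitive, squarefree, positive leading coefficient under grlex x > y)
2*x^2 + 2*y^2 + y - 3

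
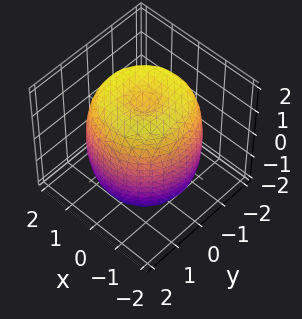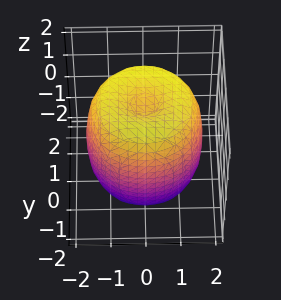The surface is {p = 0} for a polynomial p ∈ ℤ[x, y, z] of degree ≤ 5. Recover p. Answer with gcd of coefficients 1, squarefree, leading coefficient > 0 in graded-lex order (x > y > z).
1. The degree is 4 — a generic line meets the surface in up to 4 points.
2. Symmetries: rotational symmetry about the z-axis ⇒ p depends on x, y only through x² + y².
3. Observable constraints: a circular section at z = 0 has radius between 1 and 2.
4. The integer polynomial consistent with all of this is the stated p.

x^4 + 2*x^2*y^2 + y^4 - 2*x^2 - 2*y^2 + z^2 - 2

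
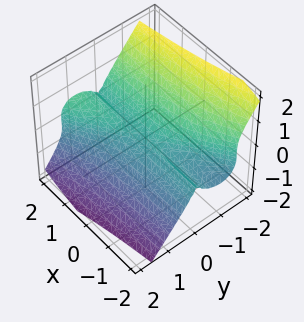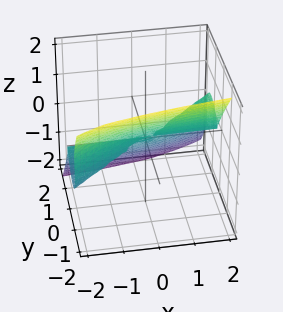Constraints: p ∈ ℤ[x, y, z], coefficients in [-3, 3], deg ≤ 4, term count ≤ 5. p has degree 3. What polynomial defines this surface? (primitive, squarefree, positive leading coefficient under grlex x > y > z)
First, deg p = 3.
Then, checking where it meets the axes: it meets the z-axis at z = 0 (among the integer gridlines); the visible x-axis segment lies entirely on the surface.
Finally, fitting integer coefficients to these (and the overall shape) gives p.

2*x*y^2 - 3*y^3 - y*z^2 - 3*z^3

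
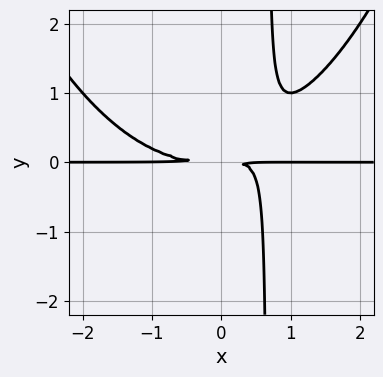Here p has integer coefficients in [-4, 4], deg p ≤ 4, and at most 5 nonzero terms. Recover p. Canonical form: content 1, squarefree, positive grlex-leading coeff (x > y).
First, degree: the shape is more complex than any degree-3 curve, so deg p = 4.
Then, from the visible intercepts: the visible x-axis segment lies entirely on the curve.
Finally, together with the visible shape, these determine p as stated.

x^3*y - 3*x*y^2 + 2*y^2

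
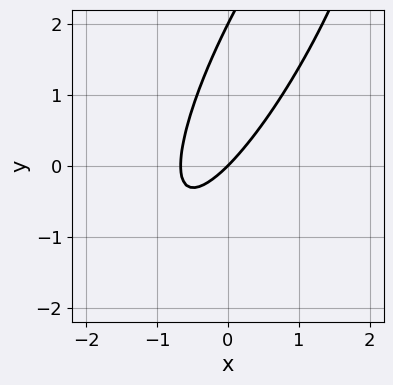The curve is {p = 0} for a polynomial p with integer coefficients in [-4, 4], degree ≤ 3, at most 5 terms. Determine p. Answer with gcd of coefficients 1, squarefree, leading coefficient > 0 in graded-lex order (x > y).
1. deg p = 2. The shape is more complex than any degree-1 curve.
2. Reading off the gridlines: one x-axis crossing is at x = 0; the y-axis gridline crossings are at y ∈ {0, 2}.
3. Putting this together gives p.

3*x^2 - 3*x*y + y^2 + 2*x - 2*y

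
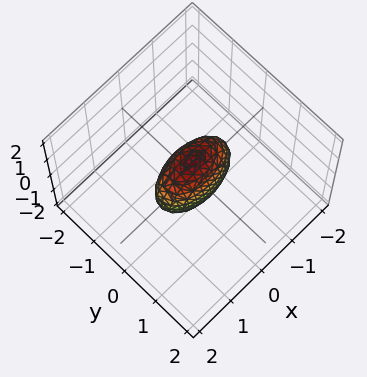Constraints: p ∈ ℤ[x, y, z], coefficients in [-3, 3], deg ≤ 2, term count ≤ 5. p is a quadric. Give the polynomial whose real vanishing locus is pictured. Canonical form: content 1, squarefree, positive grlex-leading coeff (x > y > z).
x^2 + 3*y^2 + z^2 - 1

(a) deg p = 2.
(b) Symmetries: mirror symmetry z ↦ −z ⇒ only even powers of z; the x ↦ −x reflection is a symmetry, so x appears only in even powers; the y ↦ −y reflection is a symmetry, so y appears only in even powers.
(c) Observable constraints: the z-axis gridline crossings are at z ∈ {-1, 1}; among the integer gridlines, it crosses the x-axis at x ∈ {-1, 1}.
(d) Fitting integer coefficients to these (and the overall shape) gives p.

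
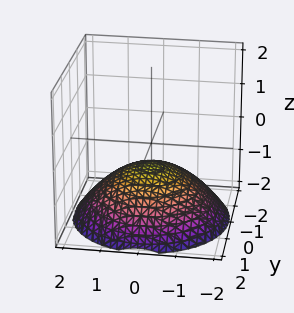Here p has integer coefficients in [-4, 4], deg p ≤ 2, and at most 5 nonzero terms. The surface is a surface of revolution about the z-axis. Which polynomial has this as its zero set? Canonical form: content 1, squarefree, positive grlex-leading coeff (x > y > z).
The degree is 2 — no degree-1 surface has this shape.
Symmetries: rotational symmetry about the z-axis ⇒ p depends on x, y only through x² + y².
From the visible intercepts: a circular section at z = -1 has radius exactly 1; the surface avoids every integer y-axis point in the box.
The integer polynomial consistent with all of this is the stated p.

x^2 + y^2 + 3*z + 2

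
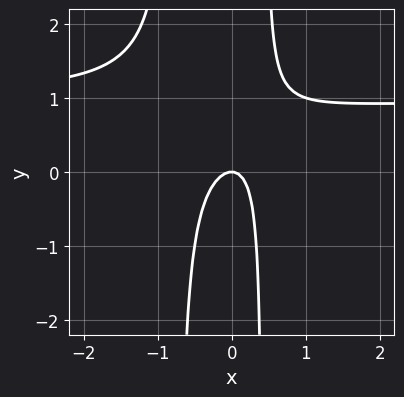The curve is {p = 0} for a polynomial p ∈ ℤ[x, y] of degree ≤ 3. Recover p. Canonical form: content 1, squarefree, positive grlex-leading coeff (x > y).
First, the degree is 3 — the shape is more complex than any degree-2 curve.
Next, observable constraints: one y-axis crossing is at y = 0; it meets the x-axis at x = 0 (among the integer gridlines).
Finally, these observations pin down the coefficients.

3*x^2*y - 3*x^2 + x*y - y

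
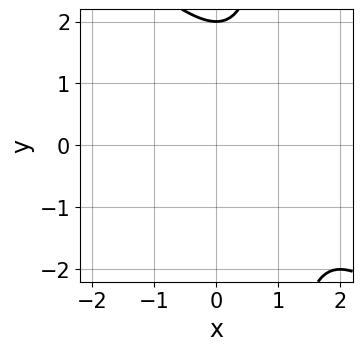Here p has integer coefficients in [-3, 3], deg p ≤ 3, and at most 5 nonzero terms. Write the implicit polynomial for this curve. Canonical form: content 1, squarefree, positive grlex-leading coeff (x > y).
(a) The degree is 2 — the shape is more complex than any degree-1 curve.
(b) Reading off the gridlines: it misses every integer gridline on the x-axis; it crosses the y-axis at the gridline y = 2.
(c) Fitting integer coefficients to these (and the overall shape) gives p.

x^2 + x*y - 2*x - y + 2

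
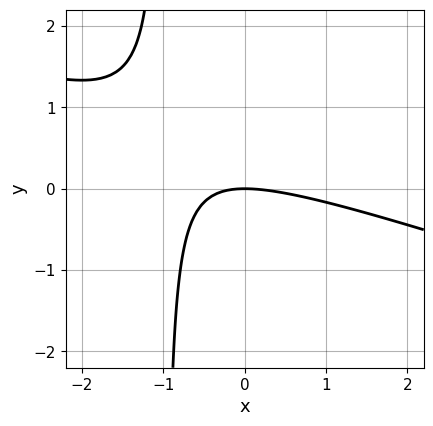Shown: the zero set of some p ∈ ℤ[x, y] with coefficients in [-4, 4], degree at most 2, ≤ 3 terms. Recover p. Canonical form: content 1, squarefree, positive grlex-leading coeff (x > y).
(a) Degree: no degree-1 curve has this shape, so deg p = 2.
(b) Against the integer gridlines: it crosses the y-axis at the gridline y = 0; it meets the x-axis at x = 0 (among the integer gridlines).
(c) The integer polynomial consistent with all of this is the stated p.

x^2 + 3*x*y + 3*y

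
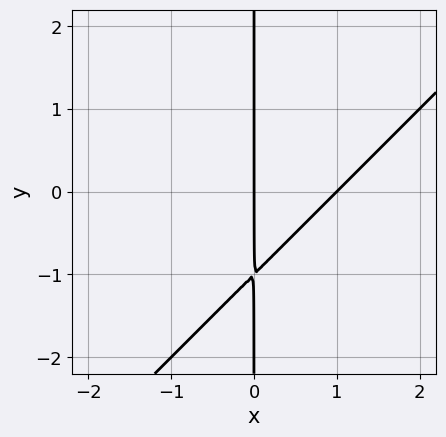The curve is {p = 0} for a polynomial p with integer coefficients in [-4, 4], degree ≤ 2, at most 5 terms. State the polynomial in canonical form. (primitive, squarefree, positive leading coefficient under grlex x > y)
x^2 - x*y - x

First, the degree is 2 — a generic line meets the curve in up to 2 points.
Then, reading off the gridlines: every point of the y-axis in the box is on the curve; among the integer gridlines, it crosses the x-axis at x ∈ {0, 1}.
Finally, matching integer coefficients to the picture gives p.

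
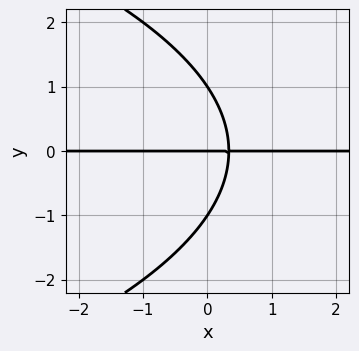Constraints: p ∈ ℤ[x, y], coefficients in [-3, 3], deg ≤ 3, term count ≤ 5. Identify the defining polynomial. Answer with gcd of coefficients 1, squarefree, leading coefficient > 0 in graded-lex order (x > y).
1. The degree is 3 — a generic line meets the curve in up to 3 points.
2. Against the integer gridlines: the y-axis gridline crossings are at y ∈ {-1, 0, 1}; every point of the x-axis in the box is on the curve.
3. Together with the visible shape, these determine p as stated.

y^3 + 3*x*y - y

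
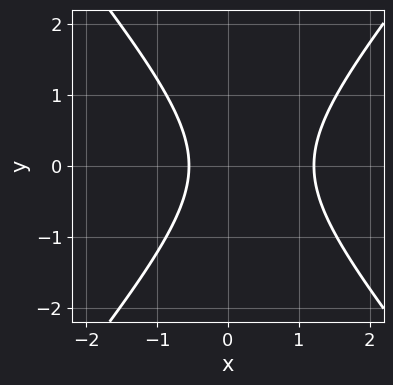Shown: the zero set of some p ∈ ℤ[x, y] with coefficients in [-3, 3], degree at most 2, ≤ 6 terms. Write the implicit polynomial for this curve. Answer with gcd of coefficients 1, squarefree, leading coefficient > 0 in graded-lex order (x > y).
The degree is 2 — no degree-1 curve has this shape.
Symmetries: mirror symmetry y ↦ −y ⇒ only even powers of y.
Observable constraints: it misses every integer gridline on the y-axis.
Fitting integer coefficients to these (and the overall shape) gives p.

3*x^2 - 2*y^2 - 2*x - 2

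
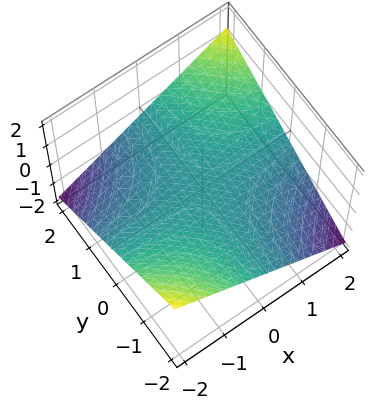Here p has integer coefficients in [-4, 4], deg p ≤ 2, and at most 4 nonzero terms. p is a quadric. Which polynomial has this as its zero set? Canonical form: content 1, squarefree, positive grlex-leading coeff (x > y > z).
(a) The degree is 2 — a saddle surface; a quadric.
(b) Against the integer gridlines: the visible y-axis segment lies entirely on the surface; one z-axis crossing is at z = 0; every point of the x-axis in the box is on the surface.
(c) Fitting integer coefficients to these (and the overall shape) gives p.

x*y - 3*z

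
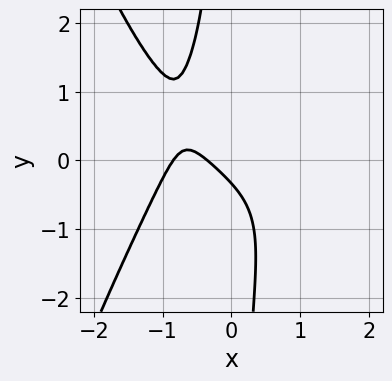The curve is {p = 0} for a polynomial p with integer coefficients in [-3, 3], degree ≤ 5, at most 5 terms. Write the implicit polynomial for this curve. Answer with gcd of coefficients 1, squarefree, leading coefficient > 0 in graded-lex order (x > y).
(a) Degree: the shape is more complex than any degree-3 curve, so deg p = 4.
(b) From the visible intercepts: it misses every integer gridline on the x-axis.
(c) The integer polynomial consistent with all of this is the stated p.

3*x^4 + 3*x*y^2 + 3*x + 3*y + 1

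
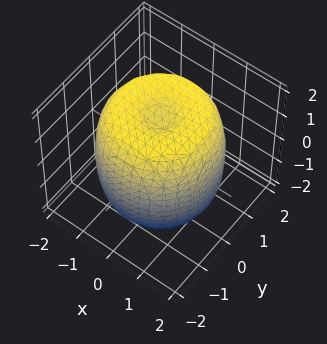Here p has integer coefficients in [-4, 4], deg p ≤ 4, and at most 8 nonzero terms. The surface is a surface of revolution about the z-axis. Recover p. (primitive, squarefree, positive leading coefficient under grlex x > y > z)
x^4 + 2*x^2*y^2 + y^4 - 2*x^2 - 2*y^2 + z^2 - 2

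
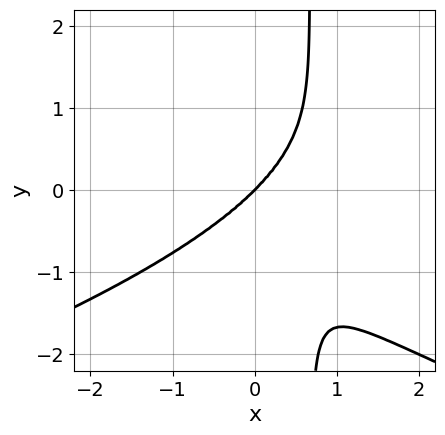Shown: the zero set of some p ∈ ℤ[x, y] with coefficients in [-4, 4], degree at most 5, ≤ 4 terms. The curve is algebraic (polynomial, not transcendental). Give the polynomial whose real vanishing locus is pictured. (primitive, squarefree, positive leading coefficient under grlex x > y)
3*x*y^3 + 3*x^3 - x^2*y - 2*y^3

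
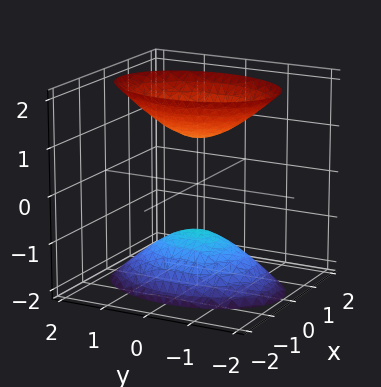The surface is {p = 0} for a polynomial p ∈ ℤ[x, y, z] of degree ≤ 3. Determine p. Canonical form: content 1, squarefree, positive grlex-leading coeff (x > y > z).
2*x^2 + y^2 - z^2 + 1

First, there are 2 components. They look like related sheets of one shape, so recover p as a whole.
Then, deg p = 2. Two separate bowl-shaped sheets opening away from each other; a quadric.
Next, symmetries: it's symmetric under x → −x, forcing even powers of x; it's symmetric under y → −y, forcing even powers of y; it's symmetric under z → −z, forcing even powers of z.
Then, against the integer gridlines: it misses every integer gridline on the y-axis; among the integer gridlines, it crosses the z-axis at z ∈ {-1, 1}; the surface avoids every integer x-axis point in the box.
Finally, together with the visible shape, these determine p as stated.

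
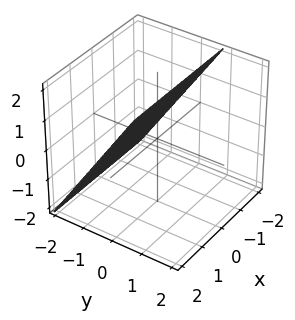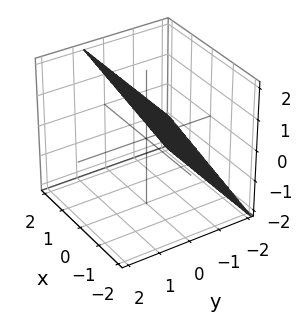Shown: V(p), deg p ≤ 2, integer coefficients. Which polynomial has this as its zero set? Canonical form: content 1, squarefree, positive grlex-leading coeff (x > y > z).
3*y - 2*z + 2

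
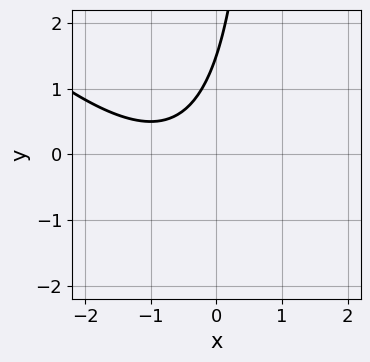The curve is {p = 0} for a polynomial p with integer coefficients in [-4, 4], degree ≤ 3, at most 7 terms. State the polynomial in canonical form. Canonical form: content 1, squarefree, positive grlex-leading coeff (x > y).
2*x^2 + 2*x*y + 3*x - 2*y + 3

(a) Degree: no degree-1 curve has this shape, so deg p = 2.
(b) Against the integer gridlines: it misses every integer gridline on the x-axis.
(c) Fitting integer coefficients to these (and the overall shape) gives p.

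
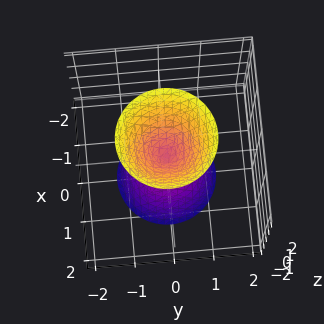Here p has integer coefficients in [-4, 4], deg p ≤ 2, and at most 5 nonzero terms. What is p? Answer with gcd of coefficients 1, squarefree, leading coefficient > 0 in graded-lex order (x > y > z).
1. The picture has 2 separate pieces.
2. The degree is 2 — two nappes meeting at a single point; a quadric.
3. Symmetries: the z ↦ −z reflection is a symmetry, so z appears only in even powers; the z-axis is an axis of rotation, so x and y enter only as x² + y².
4. From the visible intercepts: it crosses the z-axis at the gridline z = 0; one y-axis crossing is at y = 0; a circular section at z = -1 has radius between 0 and 1; it crosses the x-axis at the gridline x = 0.
5. These observations pin down the coefficients.

3*x^2 + 3*y^2 - z^2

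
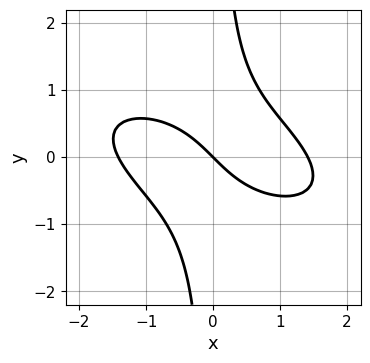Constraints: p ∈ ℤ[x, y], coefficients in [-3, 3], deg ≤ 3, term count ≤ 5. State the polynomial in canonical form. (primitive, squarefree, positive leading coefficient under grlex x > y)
First, degree: the shape is more complex than any degree-2 curve, so deg p = 3.
Then, checking where it meets the axes: it meets the x-axis at x = 0 (among the integer gridlines); it crosses the y-axis at the gridline y = 0.
Finally, putting this together gives p.

x^3 + 2*x^2*y + 3*x*y^2 - 2*x - 2*y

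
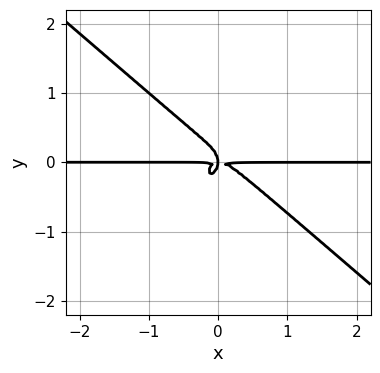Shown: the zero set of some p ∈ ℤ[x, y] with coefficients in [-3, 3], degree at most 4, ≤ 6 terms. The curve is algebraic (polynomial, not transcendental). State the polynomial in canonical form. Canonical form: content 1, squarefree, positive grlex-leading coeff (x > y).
1. The degree is 4 — the shape is more complex than any degree-3 curve.
2. From the axis intercepts and sections: the visible x-axis segment lies entirely on the curve.
3. The integer polynomial consistent with all of this is the stated p.

3*x^3*y + 2*x^2*y^2 + 2*y^4 + x*y^2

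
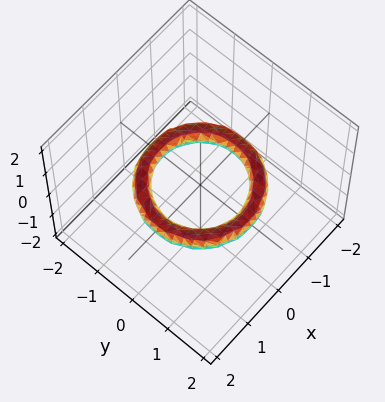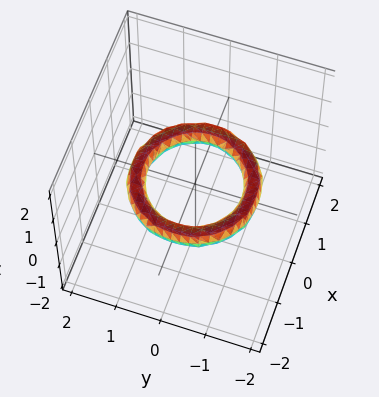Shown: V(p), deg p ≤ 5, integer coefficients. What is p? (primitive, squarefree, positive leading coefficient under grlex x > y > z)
The degree is 4 — a generic line meets the surface in up to 4 points.
By symmetry, the surface is invariant under rotation about z: p = q(x² + y², z).
Against the integer gridlines: the y-axis gridline crossings are at y ∈ {-1, 1}; no z-intercept at any integer in the box.
These observations pin down the coefficients. Check: (-1, 0, 0) on the x-axis lies on the surface, and p(-1, 0, 0) = 0. ✓

x^4 + 2*x^2*y^2 + y^4 - 3*x^2 - 3*y^2 + 3*z^2 + 2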